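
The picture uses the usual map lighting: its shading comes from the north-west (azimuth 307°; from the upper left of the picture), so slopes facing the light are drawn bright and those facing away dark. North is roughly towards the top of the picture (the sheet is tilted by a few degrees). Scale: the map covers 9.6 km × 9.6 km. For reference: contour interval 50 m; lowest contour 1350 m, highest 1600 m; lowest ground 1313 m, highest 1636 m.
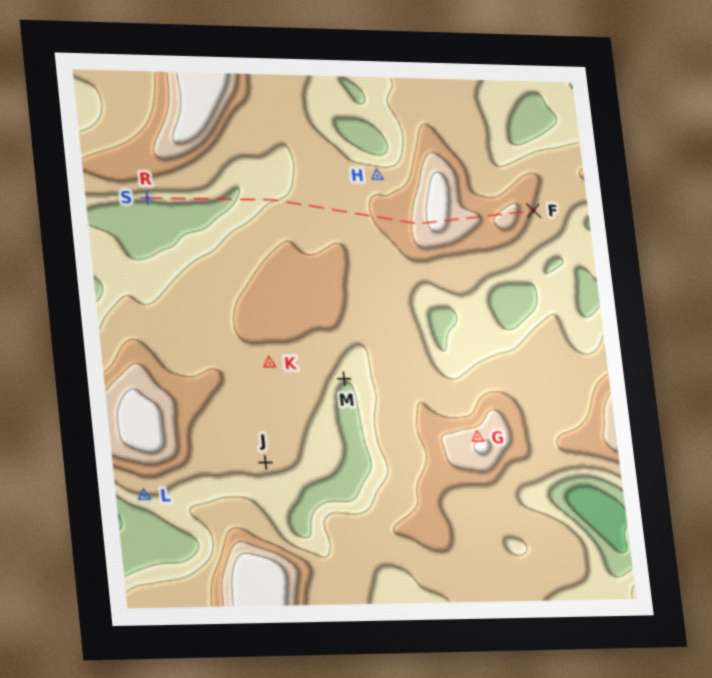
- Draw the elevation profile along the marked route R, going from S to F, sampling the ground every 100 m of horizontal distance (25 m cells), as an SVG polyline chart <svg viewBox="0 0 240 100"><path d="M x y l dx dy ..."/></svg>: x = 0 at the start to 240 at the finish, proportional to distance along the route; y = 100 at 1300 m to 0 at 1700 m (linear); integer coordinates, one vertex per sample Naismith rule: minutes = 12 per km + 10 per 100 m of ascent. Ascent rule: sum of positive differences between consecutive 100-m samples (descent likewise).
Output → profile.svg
<svg viewBox="0 0 240 100"><path d="M0 71l3 0 3-1 4 0 3-1 3 0 3 1 4 0 3 1 3 0 3 0 4 1 3 1 3 2 3 1 4 0 3 0 3-2 3-2 3-2 4-3 3-2 3-1 3-1 4 0 3-1 3-2 3-1 4-1 3-1 3 0 3 0 3 1 4 0 3 0 3 0 3 0 4 0 3-1 3 0 3-1 4-2 3-3 3-3 3-2 4-1 3 1 3-1 3-1 3-3 4-4 3-4 3-4 3-4 4-3 3 0 3 1 3 2 4 2 3 2 3 2 3 2 4 2 3 2 3 1 3 1 3 0 4-2 3-2 3-1 3 1 4 2 3 4 3 5 3 4 1 1"/></svg>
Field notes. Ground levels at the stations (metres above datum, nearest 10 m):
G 1590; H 1470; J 1470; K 1480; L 1450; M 1410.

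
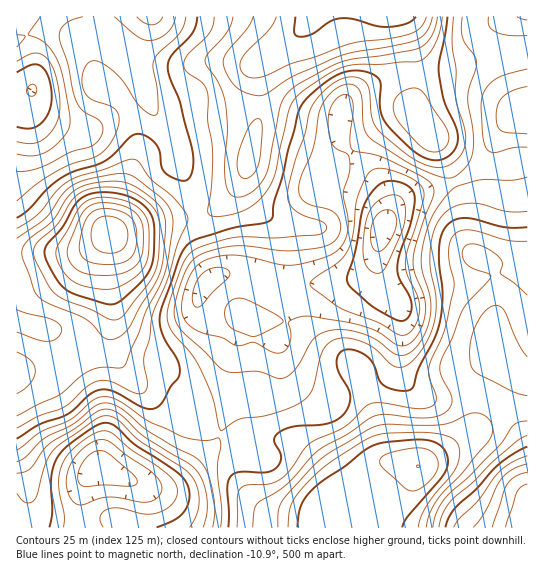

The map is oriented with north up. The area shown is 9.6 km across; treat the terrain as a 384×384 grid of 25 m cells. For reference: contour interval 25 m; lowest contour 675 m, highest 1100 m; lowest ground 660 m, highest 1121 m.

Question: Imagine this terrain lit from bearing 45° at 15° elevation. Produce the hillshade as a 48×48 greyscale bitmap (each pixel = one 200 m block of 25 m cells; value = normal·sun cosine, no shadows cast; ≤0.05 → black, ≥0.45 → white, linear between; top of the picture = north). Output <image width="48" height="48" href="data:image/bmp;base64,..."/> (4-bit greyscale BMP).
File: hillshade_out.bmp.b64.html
<image width="48" height="48" href="data:image/bmp;base64,Qk32BAAAAAAAAHYAAAAoAAAAMAAAADAAAAABAAQAAAAAAIAEAAATCwAAEwsAABAAAAAAAAAAAAAAABEREQAiIiIAMzMzAERERABVVVUAZmZmAHd3dwCIiIgAmZmZAKqqqgC7u7sAzMzMAN3d3QDu7u4A////AHiaqYd4mqqYdURGdlVXiIiIiIm7qIiZmHiauoiKu6mHZTNGd2VniIiIh4mqmIiZmXiby5mru5h2VDNGiHZniZiId3iZiIiamXisy6qrqYZlMiNomZh4iZiHdmeIh3iamGirupmZhlQyIjWKqph4iYh3ZmaIiIiYd3irqph2VDIRI0eaqYd3iIh2ZmeaqYiHZniZmYdkMhABNGiIh3d3iZiHiIm7upiHZniId3ZCEAAjVniHd3d4mZmZqqvMupiIdnd2ZmUxABJFZ4h3d4iJmpmau8zMuZiZh3ZlVmUxACRneIiIiJmZqZmavMzLqZmZh3ZlVnUwAUZ3iJiJmZmZmYiJvMy6mJmZd3dmd3UgA2eIiZmImZmYiHeJu7qYd4mIdnd3eHUxJYmIiZmJmZiIh2aJqqh1Vnh3Z4iIiHVDWJmImqmZmZiHdmaJqpdUVnd3d5mYiHZWiamJqqqZmZh3dmeKqpdVZ3d3iJmZh3dnmpmau7qZmph3Zniru5dmZ3d3iaqZh3d4mZmrzLqZmZh3d4q83Kdmd3d4maqYh3d3iarNy6mIiId3iazd3KdVZ3eJmZmHd2Zniazdyph3iId4ms3d3JZEVneJmndmVVRWirzcuYd3iIiJq8zMy4UzVneJmWZUQzRXiavMqHeImZmZq7u7uXQiRniJmWZUMzRXiZvLqIiJqpmZqqqqmFISV3iZqXZDM0VmeJvLqIiZmYiJmZmphjETVniJmWVDNEVWaJvLqHeIh2Z3iJmpdTIjVmeImFQzREVVeLzLl2ZmZVZmd4mqdTM0RWeIiFVEVVVWis3KhlVVVVVmZ4q6hUREVniZmWZmZVVnnN3JdVRERFVmZ5vLhkREV5qrqoiHZVZ5ve3JdlVVVWZneKzLhkRFeKu7qpmHZVeb3u7Kh2ZmZ3iJmszKdURGiru7qoiGVXnN7/7amHZmeJq7u8y5ZURWiqqqqoh2Z5zv//7bl3Zneau7qquoZURWiaqpmYiHib3u//3Kh2Vmiau6mZmYdURFeZmZmYmIms3d3dyph2VWiaupiImYZDIkaJmZiJmZmru7u7qYdlVXirupiJmHUxETZ4mZiKqZmqqZmqmYdlVnmrupmZh1MhAkaJqZmbqZmZmIiaqXZlVnmrqpmZdkMhI2iqupmqqYiId3iaqHZmZnmqqqqoZUMjRoq8uqqqmHd3Zmial2ZmZniqqqqoZEM0aKzcuqqpmGVVVWiZhmZmZniaqqqoZERWirzMuqmZh1REVniYdmdmZniZqZmXVEVnmrzLqZiIhkM1Z4mYZmZlVWeIiIiGQ0Z4mru6mYd3dTJGeJmHZWZVRVZ3d3dlM0Z4mqqpmHd3ZCJHiZmGVVVURWZ3dmZUM0Z3iaqpmHdmUyNXiZiHZmZlZnd3dmZUM0VmeJqqmHd3ZDRoiIiYh3d3d3iHdmZlRERVaJqqmYiIZVZ4iJmpmIiId4iHd3d2ZVVFaKu6mZmYdmeImaq6mHd3d3iHd3h3dmVWeby6mZqod3iJmau6h2Znd3d3d3iHdmZmesy6maqg=="/>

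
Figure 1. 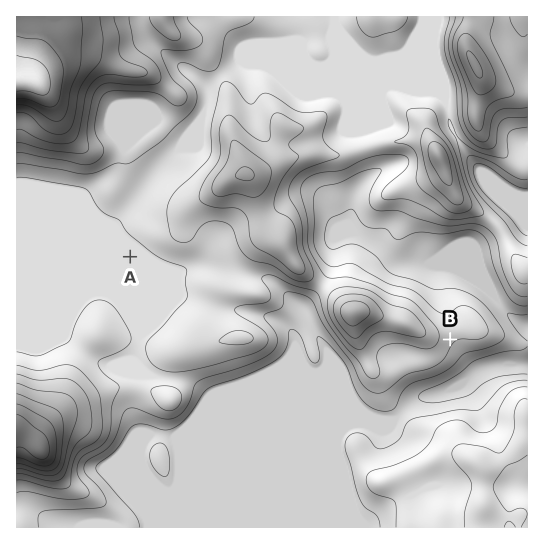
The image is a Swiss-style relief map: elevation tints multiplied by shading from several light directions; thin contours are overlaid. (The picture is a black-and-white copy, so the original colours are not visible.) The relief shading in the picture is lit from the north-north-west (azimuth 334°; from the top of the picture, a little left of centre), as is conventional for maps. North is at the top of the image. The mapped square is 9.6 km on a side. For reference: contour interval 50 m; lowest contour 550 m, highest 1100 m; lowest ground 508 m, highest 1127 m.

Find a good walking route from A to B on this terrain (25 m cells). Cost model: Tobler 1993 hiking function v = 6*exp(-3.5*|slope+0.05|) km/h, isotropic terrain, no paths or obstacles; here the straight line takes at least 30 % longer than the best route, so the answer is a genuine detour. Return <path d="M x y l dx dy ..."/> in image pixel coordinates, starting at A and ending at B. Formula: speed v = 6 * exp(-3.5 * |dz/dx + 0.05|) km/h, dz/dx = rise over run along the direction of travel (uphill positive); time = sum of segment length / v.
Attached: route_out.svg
<path d="M130 257l24 0 11 5 36 0 10 5 26 0 10 6 24 0 24 12 70 0 29 14 12 0 11 6 17 17 5 3 7 6 4 8"/>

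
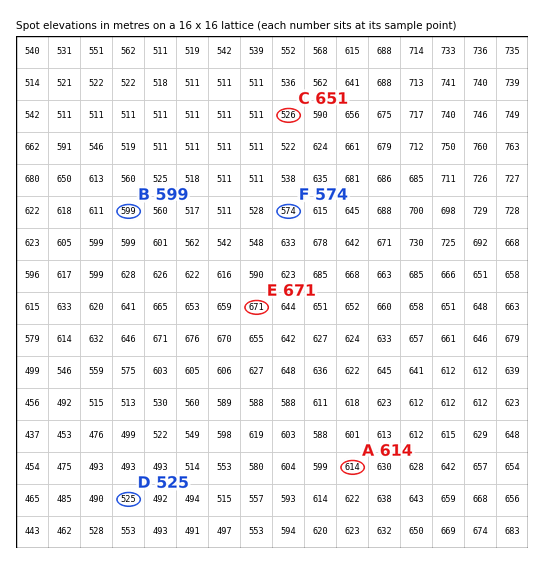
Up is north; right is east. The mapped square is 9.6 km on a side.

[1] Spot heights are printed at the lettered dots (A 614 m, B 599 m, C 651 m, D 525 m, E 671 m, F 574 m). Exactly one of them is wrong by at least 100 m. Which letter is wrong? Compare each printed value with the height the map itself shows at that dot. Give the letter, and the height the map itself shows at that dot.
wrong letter C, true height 526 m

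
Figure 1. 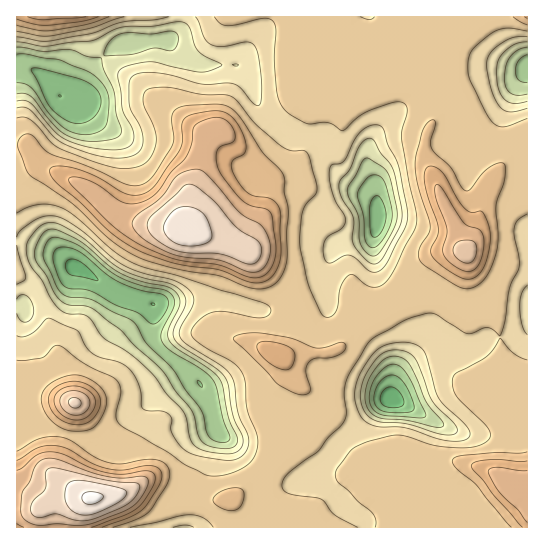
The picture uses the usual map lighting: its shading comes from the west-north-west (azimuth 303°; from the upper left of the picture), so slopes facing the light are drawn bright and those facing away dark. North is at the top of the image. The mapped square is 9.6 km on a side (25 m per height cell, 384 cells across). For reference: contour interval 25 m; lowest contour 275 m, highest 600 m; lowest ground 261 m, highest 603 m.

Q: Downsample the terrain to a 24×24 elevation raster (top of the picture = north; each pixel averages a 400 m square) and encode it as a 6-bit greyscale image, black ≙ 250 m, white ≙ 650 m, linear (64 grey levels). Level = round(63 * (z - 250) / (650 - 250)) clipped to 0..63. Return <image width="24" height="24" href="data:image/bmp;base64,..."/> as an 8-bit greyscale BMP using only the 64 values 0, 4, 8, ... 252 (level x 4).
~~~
<image width="24" height="24" href="data:image/bmp;base64,Qk12BgAAAAAAADYEAAAoAAAAGAAAABgAAAABAAgAAAAAAEACAAATCwAAEwsAAAABAAAAAAAAAAAAAAEBAQACAgIAAwMDAAQEBAAFBQUABgYGAAcHBwAICAgACQkJAAoKCgALCwsADAwMAA0NDQAODg4ADw8PABAQEAAREREAEhISABMTEwAUFBQAFRUVABYWFgAXFxcAGBgYABkZGQAaGhoAGxsbABwcHAAdHR0AHh4eAB8fHwAgICAAISEhACIiIgAjIyMAJCQkACUlJQAmJiYAJycnACgoKAApKSkAKioqACsrKwAsLCwALS0tAC4uLgAvLy8AMDAwADExMQAyMjIAMzMzADQ0NAA1NTUANjY2ADc3NwA4ODgAOTk5ADo6OgA7OzsAPDw8AD09PQA+Pj4APz8/AEBAQABBQUEAQkJCAENDQwBEREQARUVFAEZGRgBHR0cASEhIAElJSQBKSkoAS0tLAExMTABNTU0ATk5OAE9PTwBQUFAAUVFRAFJSUgBTU1MAVFRUAFVVVQBWVlYAV1dXAFhYWABZWVkAWlpaAFtbWwBcXFwAXV1dAF5eXgBfX18AYGBgAGFhYQBiYmIAY2NjAGRkZABlZWUAZmZmAGdnZwBoaGgAaWlpAGpqagBra2sAbGxsAG1tbQBubm4Ab29vAHBwcABxcXEAcnJyAHNzcwB0dHQAdXV1AHZ2dgB3d3cAeHh4AHl5eQB6enoAe3t7AHx8fAB9fX0Afn5+AH9/fwCAgIAAgYGBAIKCggCDg4MAhISEAIWFhQCGhoYAh4eHAIiIiACJiYkAioqKAIuLiwCMjIwAjY2NAI6OjgCPj48AkJCQAJGRkQCSkpIAk5OTAJSUlACVlZUAlpaWAJeXlwCYmJgAmZmZAJqamgCbm5sAnJycAJ2dnQCenp4An5+fAKCgoAChoaEAoqKiAKOjowCkpKQApaWlAKampgCnp6cAqKioAKmpqQCqqqoAq6urAKysrACtra0Arq6uAK+vrwCwsLAAsbGxALKysgCzs7MAtLS0ALW1tQC2trYAt7e3ALi4uAC5ubkAurq6ALu7uwC8vLwAvb29AL6+vgC/v78AwMDAAMHBwQDCwsIAw8PDAMTExADFxcUAxsbGAMfHxwDIyMgAycnJAMrKygDLy8sAzMzMAM3NzQDOzs4Az8/PANDQ0ADR0dEA0tLSANPT0wDU1NQA1dXVANbW1gDX19cA2NjYANnZ2QDa2toA29vbANzc3ADd3d0A3t7eAN/f3wDg4OAA4eHhAOLi4gDj4+MA5OTkAOXl5QDm5uYA5+fnAOjo6ADp6ekA6urqAOvr6wDs7OwA7e3tAO7u7gDv7+8A8PDwAPHx8QDy8vIA8/PzAPT09AD19fUA9vb2APf39wD4+PgA+fn5APr6+gD7+/sA/Pz8AP39/QD+/v4A////ALC4vMCoiHRsbHR4dHBwcHBwcHB4eHx8lLTA0NzUvIx0dHyAdHBsbGxwcHB0dHiQqKi8wLSkpJh4cHB0dHBsbHBwcHB0eIigpIyglIB4eHRoWFBYcHRwbGxwdHR0eHyAgHR8gHx0bGhcQCxMcHh0cGxoZGBQUGRwdHSIrKB0ZGBUNDBgeHh0eGxEICRAYHBwdHSEpJR0ZFQ8JDRkeHyAeGw4EChYbHBwcHBweHBoWEQsMFRwgJCAeHBULDxgbHBwcGhsbFxQRDBAZHR8jJCAfHxsWFhkbGxwbFRgXFRAMCRMcHR4dHRwcHRwcGxscHBwZExUQDgkGBQ4ZGxscHBwbHBwcHBwcHRwYFxAHBQcNERYcHSEjHhwaHBscHR0gIR0aFQsFCBQcISYoKi4tIhsYGRQYHiIoKR8cFA0NFiAnLjM0MjAuIhsYFQwRHCIqKiEbGRYZISgrMDQ0MS0qIhsaFgoLGSIoJSAcHR0iKCclKTAxLSckIBwaEQkNGiUlISAdHyImJB8dISotKSMhHxwZEw0RHSUhHyEeICAdGBYYHCMpJyQgHRwZFxEWHiAeHR4fHxkODA8UGyEoKiQdGxsaGxYZHR8dHBwdGA0GBw4YHCAjJB4ZGxwdHBsbHB4dHBoYDgYFBw8ZHBwaGhgYHB4fHh4cHB0dGxUPCQgKDREVFhUUFBQYHR4fHh0cHBwcGxQMEBIREg8PEBAUFxcZHB4eHRwcHBwcGxcSICIgHRcUExIXGxsbHB0dHBwcHB0dHhwdA=="/>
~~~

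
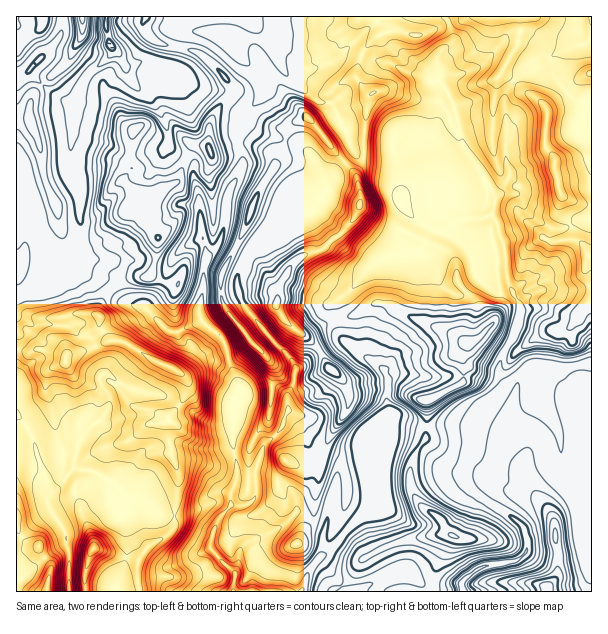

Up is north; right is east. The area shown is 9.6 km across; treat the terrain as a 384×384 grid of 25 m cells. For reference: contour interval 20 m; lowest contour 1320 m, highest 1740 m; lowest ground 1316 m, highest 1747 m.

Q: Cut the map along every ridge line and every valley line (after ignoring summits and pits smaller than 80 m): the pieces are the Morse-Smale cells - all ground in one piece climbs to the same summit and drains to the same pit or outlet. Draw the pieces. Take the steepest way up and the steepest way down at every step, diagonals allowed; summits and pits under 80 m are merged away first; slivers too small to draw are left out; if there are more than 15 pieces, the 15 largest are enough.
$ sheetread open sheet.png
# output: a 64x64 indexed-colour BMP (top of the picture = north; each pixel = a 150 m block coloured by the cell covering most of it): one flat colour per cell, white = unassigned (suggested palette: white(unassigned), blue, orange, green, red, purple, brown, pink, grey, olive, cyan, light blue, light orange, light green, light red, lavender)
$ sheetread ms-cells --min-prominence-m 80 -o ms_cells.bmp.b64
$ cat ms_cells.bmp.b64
<image width="64" height="64" href="data:image/bmp;base64,Qk12CAAAAAAAAHYAAAAoAAAAQAAAAEAAAAABAAQAAAAAAAAIAAATCwAAEwsAABAAAAAAAAAA////ALR3HwAOf/8ALKAsACgn1gC9Z5QAS1aMAMJ34wB/f38AIr28AM++FwDox64AeLv/AIrfmACWmP8A1bDFAO7u7oiIiIiIiIiIiBEREREREaqgAAAKrMxERERERERE7u7uiIiIiIiIiIiIERERERERqqqgAKrMzERERERERETu7u6IiIiIiIiIiIgRERERERqqqqqqqqzMxERERERERO7u7oiIiIiIiIiIgRERERERqqqqqqqqrMzMzMRERERE7u7uiIiIiIiIiIgREREREREaqqqqqqqqzMzMzMRERETu7u6IiIiIiIiIiBERERERERGqqqqqqqrMzMzMxERERO7u6IiIiIiIiIiIEREREREREaqqqqqqqszMzMzERERE7u7oiIiIiIiIiIIRERERERERGqqqqqqqzMzMzERERETu7oiIiIiIiIIiIiERERERERERqqqqqqzMzMzERERERO7uiIiIiIiCIiIiIhERERERERERqqqszMzMxERERERE7u6IiIiIgiIiIiIiEREREREREREaqszMzMxERERERETu4oiIiIIiIiIiIiIREREREREREaqqzMzMxERERERERO7iKIiIIiIiIiIiIhERERERERERqqrMzMxERERERERE7uIiiCIiIiIiIiIiERERERERERGqqszMzERERERERETu4iIiIiIiIiIiIiIREREREREREaqqzMzMRERERERERO4iIiIiIiIiIiIiIhERERERERERqqqszMxERERERERE7iIiIiIiIiIiIiIiERERERERERGqqqzMzMRERERERETuIiIiIiIiIiIiIiIREREREREREaqqqszMxEREREREROIiIiIiIiIiIiIiIhERERERERERqqqn/Mz0REREREREIiIiIiIiIiIiIiIiEREREREREREad3f///9EREREREQiIiIiIiIiIiIiIiIRERERERERERd3d////0RERERERCIiIiIiIiIiIiIiIiERERERERERF3d3////9EREREREIiIiIiIiIiIiIiIiIREREREREREXd3d3////REREREQiIiIiIiIiIiIiIiIhERERERERERd3d3d3//+0RERERCIiIiIiIiIiIiIiIhERERERERERF3d3d3f//7u0REREIiIiIiIiIiIiIiIiERERERERERF3d3d3d///u7u7u7siIi0iIiIiIiIiIiERERERERERd3d3d3d3//+7u7u7u93d3d3SIiIiIiIiIRERERERERd3d3d3d3f///u7u7u73d3d3d0iIiIiIiIhERERERERd3d3d3d3d3f/+7u7u7vd3d3d0iIiImZiIRERERERERF3d3d3d3d3d3//u7u7u93d3d3SIiImZmZhEREREREREXd3d3d3d3d3f/+7u7u73d3d3dIiImZmZhEREREREREXd3d3d3d3d3d3/7u7u7vd3d3d3SJmZmZmYRERERERERF3d3d3d3d3d3f/u7u7uwDd3d3dJmZmZmZhERERERERERd3d3d3dxF3d/u7u7u7AADd3d1VZmZmZmEREREREREREXd3d3dxERd3+7u7u7sAAA3VVVVVVmZmYRERERERERERF3d3d3ERF3+7u7u7swAAAAVVVVVWZmZhERERERERERERd3d3EREXf7u7u7uzAACQAFVVVVVmZmERERERERERERERF3ERERd/u7u7u7MAAJkFVVVVVWZmZhERERERERERERERERERERC7u7u7swAJmZVVVVVVZmZmYRERERERERERERERERERELu7szMzAJmZlVVVVVZmZmZhEREREREREREREREzERERM7szMzMAmZmVVVVVVmZmZmERERERERERERERMzMxERMzMzMzMwmZmZVVVVVmZmZmYRERERERERERERMzMxEREzMzMzMzCZmZlVVVVWZmZmZhEREREREREREREzMzMRETMzMzMzOZmZmVVVVWZmZmZmYRERERERERERERMzMzERMzMzMzM5mZmZVVVWZmZmZmZhERERERERERERERMzMzMzMzMzMzmZmZVVVVZmZmZmZmYRERERERERERERETMzMzMzMzMzOZmZlVVVVWZmZmZmZhEREREREREREREREzMzMzMzMzM5mZmVVVVVZmZmZmZmERERERERERERERETMzMzMzMzMzmZmZVVVVVmZmZmZmYREREREREREREREREzMzMzMzMzOZmZlVVVVWZlVVVmZhERERERERERERERETMzMzMzMzM5mZmVVVVVVVVVVVZmERERERERERERERERMzMzMzMzMzmZmZVVVVVVVVVVVmYREREREREREREREREzMzMzMzMzOZmZlVVVVVVVVVVWZmERERERERERERERETMzMzMzMzM5mZmZVVVVVVVVVVVmZhERERERERERERETMzMzMzMzMzmZmZlVVVVVVVVVVVZmERERERERERERERMzMzMzMzMzOZmZmVVVVQAFVVVVVmYRERERERERERERMzMzMzMzMzM5mZmZlVVQAAAFVVVmZhEREREREREREREzMzMzMzMzMzmZmZmZVVAAAAVVVmZhERERERERERERETMzMzMzMzMzOZmZmZmVUAAABVVmZhERERERERERERERMzMzMzMzMzM5mZmZmZkAAAAGZmZhERERERERERERERETMzMzMzMzMzCZmZmZkAAAERZmZhERERERERERERERERMzMzMzMzMzMAmZmZmQAAEREREREREREREREREREREREzMzMzMzMzMwAJmZmZAAARERERERERERERERERERERETMzMzMzMzMz"/>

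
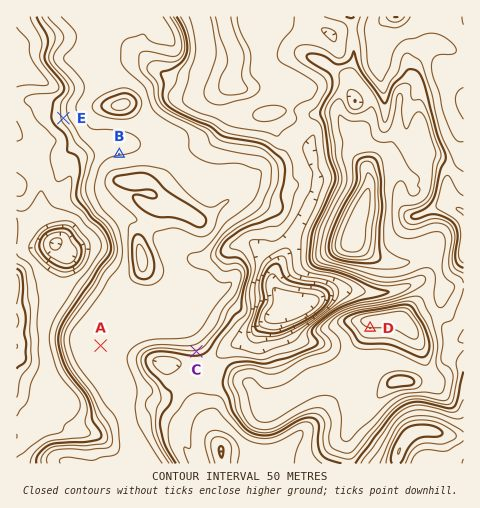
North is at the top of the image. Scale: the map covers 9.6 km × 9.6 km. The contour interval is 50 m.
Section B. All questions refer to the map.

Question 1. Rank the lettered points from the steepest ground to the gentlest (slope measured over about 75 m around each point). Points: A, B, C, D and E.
C E D B A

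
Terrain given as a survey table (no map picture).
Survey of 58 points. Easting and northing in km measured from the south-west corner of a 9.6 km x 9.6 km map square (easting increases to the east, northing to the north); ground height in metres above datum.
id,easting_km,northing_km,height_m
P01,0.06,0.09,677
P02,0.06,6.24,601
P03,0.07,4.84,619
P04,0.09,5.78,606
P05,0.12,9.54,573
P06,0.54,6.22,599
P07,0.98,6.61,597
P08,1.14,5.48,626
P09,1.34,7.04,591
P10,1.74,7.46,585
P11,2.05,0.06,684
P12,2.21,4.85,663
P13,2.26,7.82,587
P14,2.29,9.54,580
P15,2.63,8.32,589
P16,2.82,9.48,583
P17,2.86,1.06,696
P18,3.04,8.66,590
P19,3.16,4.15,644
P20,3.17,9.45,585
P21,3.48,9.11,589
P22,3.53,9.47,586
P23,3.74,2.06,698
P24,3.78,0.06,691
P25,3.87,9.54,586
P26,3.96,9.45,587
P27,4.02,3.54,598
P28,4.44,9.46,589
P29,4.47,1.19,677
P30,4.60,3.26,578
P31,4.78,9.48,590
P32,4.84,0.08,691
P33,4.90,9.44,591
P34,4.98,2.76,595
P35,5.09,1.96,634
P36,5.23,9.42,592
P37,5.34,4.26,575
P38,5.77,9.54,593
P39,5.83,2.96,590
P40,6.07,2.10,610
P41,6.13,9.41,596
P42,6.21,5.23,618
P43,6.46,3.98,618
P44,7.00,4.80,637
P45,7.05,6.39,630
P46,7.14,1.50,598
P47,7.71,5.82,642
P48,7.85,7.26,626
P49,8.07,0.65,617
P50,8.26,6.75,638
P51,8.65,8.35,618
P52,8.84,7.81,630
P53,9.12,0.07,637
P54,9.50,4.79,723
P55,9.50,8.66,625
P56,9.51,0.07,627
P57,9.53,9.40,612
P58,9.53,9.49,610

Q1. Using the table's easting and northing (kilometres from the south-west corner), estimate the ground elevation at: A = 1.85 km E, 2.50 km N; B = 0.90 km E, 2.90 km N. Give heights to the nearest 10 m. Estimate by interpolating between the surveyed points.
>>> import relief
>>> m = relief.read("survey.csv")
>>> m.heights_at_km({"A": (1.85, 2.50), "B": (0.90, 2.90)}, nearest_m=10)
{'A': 690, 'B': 650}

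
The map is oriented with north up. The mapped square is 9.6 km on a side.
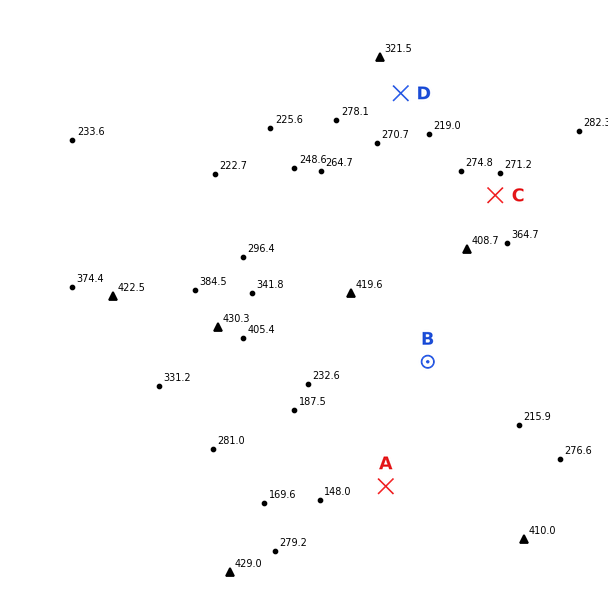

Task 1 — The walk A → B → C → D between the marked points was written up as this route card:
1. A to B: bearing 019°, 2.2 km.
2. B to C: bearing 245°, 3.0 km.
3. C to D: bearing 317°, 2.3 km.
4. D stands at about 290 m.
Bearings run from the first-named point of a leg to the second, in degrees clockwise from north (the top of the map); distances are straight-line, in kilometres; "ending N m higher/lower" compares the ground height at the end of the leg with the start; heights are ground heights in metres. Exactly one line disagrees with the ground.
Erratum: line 2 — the bearing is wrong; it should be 022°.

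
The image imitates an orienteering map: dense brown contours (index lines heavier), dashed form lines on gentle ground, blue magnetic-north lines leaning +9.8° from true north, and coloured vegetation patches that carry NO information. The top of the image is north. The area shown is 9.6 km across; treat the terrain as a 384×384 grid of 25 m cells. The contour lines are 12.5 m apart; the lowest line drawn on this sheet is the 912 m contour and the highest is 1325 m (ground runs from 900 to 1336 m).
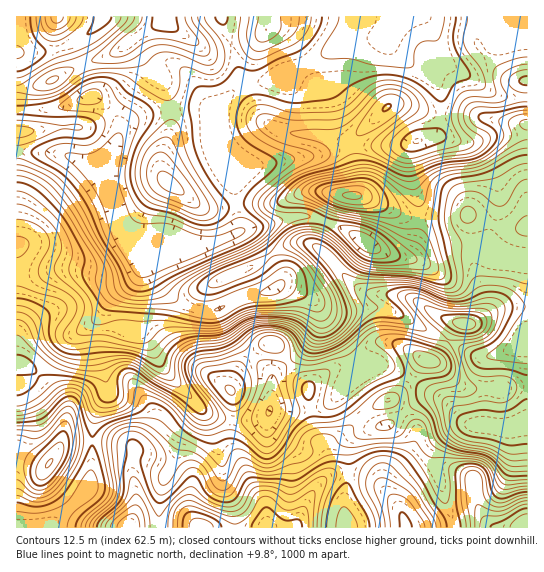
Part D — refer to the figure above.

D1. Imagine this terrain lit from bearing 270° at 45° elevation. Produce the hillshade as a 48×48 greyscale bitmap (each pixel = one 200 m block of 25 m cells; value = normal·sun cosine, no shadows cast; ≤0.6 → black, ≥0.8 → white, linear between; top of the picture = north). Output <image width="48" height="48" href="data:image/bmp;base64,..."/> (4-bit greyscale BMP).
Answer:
<image width="48" height="48" href="data:image/bmp;base64,Qk32BAAAAAAAAHYAAAAoAAAAMAAAADAAAAABAAQAAAAAAIAEAAATCwAAEwsAABAAAAAAAAAAAAAAABEREQAiIiIAMzMzAERERABVVVUAZmZmAHd3dwCIiIgAmZmZAKqqqgC7u7sAzMzMAN3d3QDu7u4A////AIiJrf/shDnet0WKqHdiBHm97IUyW+2qqoh3it7upUnchUacuGdzFHm923QjfNqJu6llZ6z/1kjLc0e9yFeWI3rNyWMkrcdIu8piJYv/1je7c0jNt1epU2vMl1MmvrQVmdxxA3v/xjarg0nMh3irhWrLhlNHzrMCaN2TAFv/tkaahEm5Z5mrqHm6hkRovIEAV7y2AEvtp1VodWmnSLuaqYmqhUV4h1ICaJq6MDrtp1RXZnmFSM26mHiZh3ZkM0RFeHi7YDrclkRmVol0WM7bl3d4iZdAA2d3iHi8cSjLllZUN6p1WL3KmId3iqggBHiIiJrNkQWaqYdBOMyFWKzJiaqHeJcwJXiIh6rNowOL3JURW+1zR6zJaKu6h1UzV3eHZpq8pRN862Imv+tzNq3IVoq7p1RFeHeHZYmqlkWcxhJs/8lkNqy4ZnmqqXZmZmeHZYiHZmiskgXP/ah1Rquod3iJqqmGMkaHd3dUVompYknv65mGZ4h4mYiIq8uFECZ4eGUyR4iHVYveyZqqmXMlm7qZrLljEUZneFQiV4h2eKu7qIvdylABe+3KqoVWd2Q0Z1MjRniHiZqYd4zutzABa+/rh2ebymISVlRFVFeIiIh2Z5zslUMkjO/aiKzcuWMSRWZmVEVnd3d3iIq6h3dnrf7Km92nZ3dURXd3ZDNFZ4mqqXZ4iJqZvv7KrMkxSKl2VXd2VERDR6vMy4ZWZ5q73/ypmXMTjMqHZndmVVUyNpu83Ll2VXrN7sdmZlRZzbmId3ZmZVQhNomrvMupdWnO62EkZ4is7KiIiHdmVUIBV4iZqrzMuYrOxgAmq6rN25iIiHdlRCAUaIiImZq83d3bYABazLq925iIiHdlMhEmiIiJmIeb3/63MSWcy5m9ypiJmXdkMhJHmIiaqGV5zdyod4mrqYit2oeJmXdUMiNYqpmrp1V6zKmau6mId2it24d4mXZUMjRpvLqpdUWL3cqr3Kh1RWi92od4mWZDM0V63cqXQ0aKzd3d26hjNGm9yod5mWVDNFab7sp1NFeJq93cuZhkJGrMuYiJmWVERWec7slkNWiImry7qql0NHrLqJqqmWVWZ3eb7rhkRniImaqqqql1RHmqmJvLqWZmeId63bhkVniZmqmZqph1RXiZmbzdunZmeHVovLl1V4maqqmYmZh1RGiJq7zdund3iGVXq7qGZ4mrupiIiJqXRFeJrMu8uod4iHZomqqGZ4m7qHeIiKu5dEVovdqqqod3d4iZmamGZ4mql3eIiavLlkRXrLmJmZh1NHmqqZl2Z4iZh3iIiJrMp0NXq5iaqauWMkiqqph2eIeIh4iZiImql1VomZrMuru5ZFaJmYh3iHZ4d4iYiIiIh3eImau7uqq6mIiHd3d4mWV5hniIiIiIiImYmqqZmZqqmqupZWeJl0WKlmZ3eIiIiJmIm6mIiJqoeJvLlmiZdTWbp2ZVZ4iIiJmJq6iIiKzJVXm8upiGQ0esuGZVVniIiIiJu6iIiL3qU0eczLl0M1i8uXZVVniIiIiJu6iIiA=="/>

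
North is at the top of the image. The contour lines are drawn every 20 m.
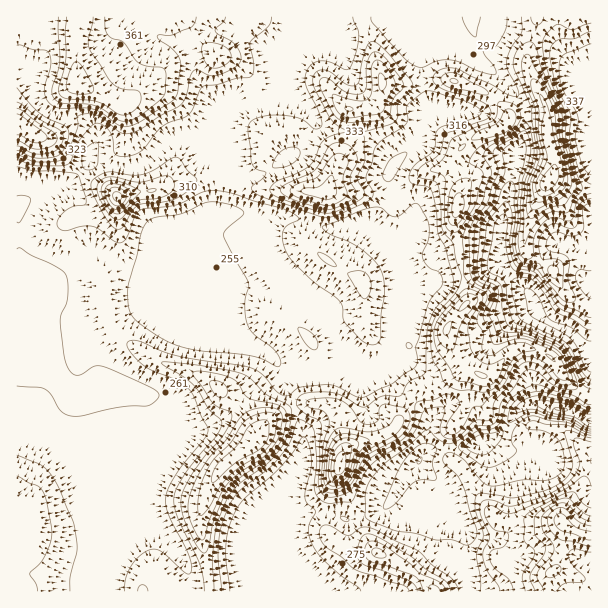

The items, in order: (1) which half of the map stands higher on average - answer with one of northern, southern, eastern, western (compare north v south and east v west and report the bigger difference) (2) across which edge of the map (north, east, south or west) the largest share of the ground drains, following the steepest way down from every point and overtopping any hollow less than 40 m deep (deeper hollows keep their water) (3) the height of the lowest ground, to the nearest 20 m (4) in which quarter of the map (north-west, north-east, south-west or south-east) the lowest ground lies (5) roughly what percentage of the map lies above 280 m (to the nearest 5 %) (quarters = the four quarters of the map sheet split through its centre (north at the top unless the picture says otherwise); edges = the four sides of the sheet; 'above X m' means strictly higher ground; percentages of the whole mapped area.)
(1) Taken as a whole, the northern half is higher than the southern.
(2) The largest share of the runoff leaves by the western edge.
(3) The lowest ground is at about 160 m.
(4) The lowest point lies in the south-east quarter of the map.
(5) About 55 % of the map lies above 280 m.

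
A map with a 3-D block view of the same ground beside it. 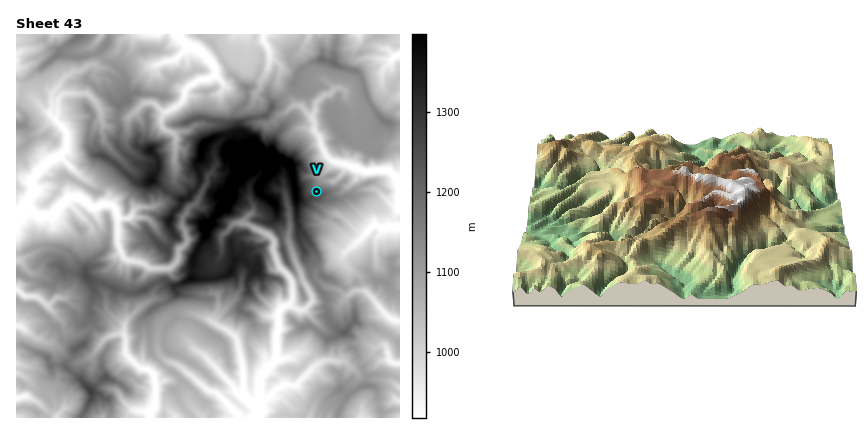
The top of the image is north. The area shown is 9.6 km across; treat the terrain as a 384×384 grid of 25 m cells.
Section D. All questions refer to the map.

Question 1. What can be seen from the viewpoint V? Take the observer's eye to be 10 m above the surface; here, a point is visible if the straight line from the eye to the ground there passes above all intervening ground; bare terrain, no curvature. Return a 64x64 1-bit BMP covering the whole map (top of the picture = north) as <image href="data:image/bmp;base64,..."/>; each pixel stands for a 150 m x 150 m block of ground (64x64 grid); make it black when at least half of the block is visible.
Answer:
<image width="64" height="64" href="data:image/bmp;base64,Qk0+AgAAAAAAAD4AAAAoAAAAQAAAAEAAAAABAAEAAAAAAAACAAATCwAAEwsAAAIAAAAAAAAA////AAAAAAAAAAAAAAAAAAAAAAAAAAAAAAAAAAAAAAAAAAAAAAAAAAAAAAAAAAAAAAAAAAAAAAAAAAAAAAAAAAAAAAAAAAAAAAAAAAAAAAAAAAAAAAAAAAAAAAAAAAAAAAAAAAAAAAAAAAAAAAAAAAAAAAAAAAAAAAAAAAAAAAAAAAAAAAAAAAAAAAAAAAAAAAAAAAAAAAAAAAAAAAAAAAAAAAAAAAAAAAAAAAAAAAAAAAAAAAAAAAAAAAAAAAAAAAAAAAAAAAAAAAAAAAAAAAAAAAAAAAAAAAAAAAAAAAAAAAAAAAAAAAAAAAAAAAAAAAAAAAAAAAAAAAAAAAAAAAAAAAAAAAAAAAAAAAAAAAAAAAAAAAAAAAAAAAAAAAAAAAAAAAAAAAAAAAAAAAEAAAAAAAAAAeAAAAAAAAAB4AAAAAAAAANyYAAAAAAAAzoAAAAAAAAD8AMAAAAAAAEA/wAAAAAAAA//AAAAAAAAD/kAAAAAAAAf+AAAAAAAAB/+AAAAAAAAH/4AAAAAAAA//gAAAAAAAb/8AAAAAAAAf/gAAAAAAAD+8AAAAAAAAcDgAAAAAAAD4OAAAAAAAAfgwAAAAAAAA+HAAAAAAAABz8AAAAAAAAH/gAAAAAAAAP4AAAAAAAAAMAAAAAAAAAAAAAAAAAAAAAAAAAAAAAAAAAAAAAAAAAAAAA=="/>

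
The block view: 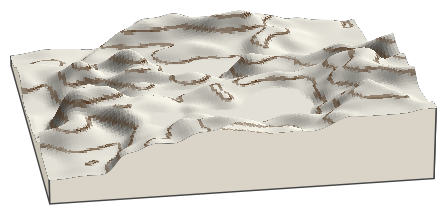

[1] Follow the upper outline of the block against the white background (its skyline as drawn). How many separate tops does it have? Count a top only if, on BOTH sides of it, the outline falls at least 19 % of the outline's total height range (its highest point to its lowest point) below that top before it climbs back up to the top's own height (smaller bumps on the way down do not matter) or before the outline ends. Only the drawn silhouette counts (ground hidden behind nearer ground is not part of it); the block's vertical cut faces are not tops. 1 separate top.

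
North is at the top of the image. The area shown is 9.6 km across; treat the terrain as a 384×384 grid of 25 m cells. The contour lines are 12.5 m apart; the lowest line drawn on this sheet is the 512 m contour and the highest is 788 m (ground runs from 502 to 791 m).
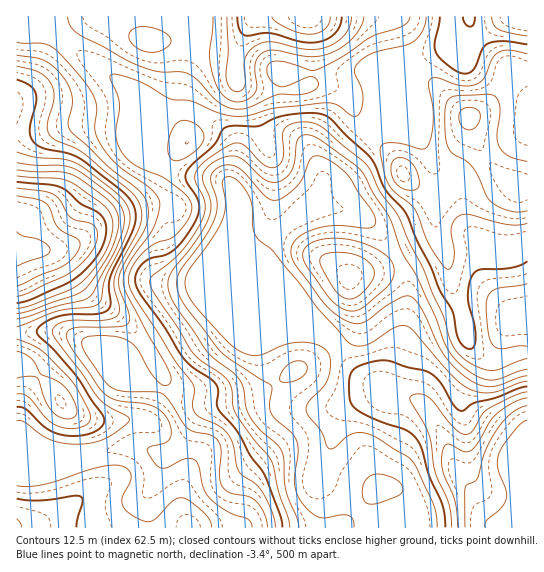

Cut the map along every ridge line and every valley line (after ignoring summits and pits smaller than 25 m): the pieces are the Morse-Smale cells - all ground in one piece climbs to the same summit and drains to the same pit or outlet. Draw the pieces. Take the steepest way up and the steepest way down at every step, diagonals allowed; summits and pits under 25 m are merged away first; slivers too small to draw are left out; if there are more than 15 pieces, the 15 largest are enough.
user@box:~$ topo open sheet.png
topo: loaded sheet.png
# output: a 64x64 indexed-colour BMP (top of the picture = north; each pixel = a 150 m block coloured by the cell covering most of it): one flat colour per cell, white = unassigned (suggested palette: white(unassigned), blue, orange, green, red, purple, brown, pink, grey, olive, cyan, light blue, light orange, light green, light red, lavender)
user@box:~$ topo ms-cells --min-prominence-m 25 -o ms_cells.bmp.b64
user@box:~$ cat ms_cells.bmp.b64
<image width="64" height="64" href="data:image/bmp;base64,Qk12CAAAAAAAAHYAAAAoAAAAQAAAAEAAAAABAAQAAAAAAAAIAAATCwAAEwsAABAAAAAAAAAA////ALR3HwAOf/8ALKAsACgn1gC9Z5QAS1aMAMJ34wB/f38AIr28AM++FwDox64AeLv/AIrfmACWmP8A1bDFADMzMzMzMzMzMzMzMzMzMzMzMzMxERERERERERERERERMzMzMzMzMzMzMzMzMzMzMzMzMzEREREREREREREREREzMzMzMzMzMzMzMzMzMzMzMzMzMRERERERERERERERETMzMzMzMzMzMzMzMzMzMzMzMzMRERERERERERERERERMzMzMzMzMzMzMzMzMzMzMzMzMxEREREREREREREREREzMzMzMzMzMzMzMzMzMzMzMzMzERERERERERERERERETMzMzMzMzMzMzMzMzMzMzMzMzMRERERERERERERERERMzMzMzMzMzMzMzMzMzMzMzMzMxEREREREREREREREREzMzMzMzMzMzMzMzMzMzMzMzMzEREREREREREREREREREREREREzMzMRMzMzMzMzMzMzMxERERERERERERERERERERERERERERERMzMzMzMzMzMzEREREREREREREREREREREREREREREREzMzMzMzMzMzMxERERERERERERERERERERERERERERERMzMzMzMzMzMzERERERERERERERERERERERERERERERETMzMzMzMzMzMRERERERERERERERERERERERERERERERMzMzMzMzMzMzERERERERERERERERERERERERERERERERETMzMxERERERERERERERERERERERERERERERERERERERERERERERERERERERERERERERERERERERERERERERERERERERERERERERERERERERERERERERERERERERERERERERERERERERERERERERERERERERERERERERERERERERERERERERERERERERERERERERERERERERERERERERERERERERERERERERERERERERERERERERERERERERERERERERERERERERERERERERERERERERERERERERERERERERERERERERERERERERERERERERERERERERERERERERERERERERERERERERFBEREREREREREREREREREREREREREREREREREREREREUQRERERERERERERERERERERERERERERERERERERERERFEEREREREREREREREREREREREREREREREREREREREREUREERERERERERERERERERERERERERERERERERERERERREREQREUERERERERERERERERERERERERERERERERERFEREREREEREREREREREREREREREREREREREREREREREUREREREERERERERERERERERERERERERERERERERERERREREREQRERERERERERERERERERERERERERERERERERFEREREQREREREREREREREREREREREREhERERERERERFERERERBERERERERERERERERERERERESEREREREREREUREREREERERERERERERERERERERERESIREREREREREUREREREERERERERERERERERERERERERIiERERERERERRERERERBERFBERERERERERERERERERIiIRERERERERREREREREREREEREREREREREREREREREiIiERERERERREREREREREREQRERERERERERERERERESIiIhERERERRERERERERERERBERERERERERERERERERIiIiIhEREUREREREREREREREEREREREREREREREREREiIiIiJEREREREREREREREREQREREREREREREREREREiIiIiIiRERERERERFRERERERBERERERERERERERERESIiIiIiJERERERERVVEREREREERERERERERERERERERIiIiIiIiRERERERVVVREREREQREREREREREREREREREiIiIiIiIkRERERVVVVERERERBERERERERERERERERESIiIiIiIiJERERFVVVVREREREERERERERERERERERERIiIiIiIiIiRERFVVVVVEREREQRERERERERERIREREREiIiIiIiIiJERFVVVVVVRERERBEREREREREREhERERESIiIiIiIiIiRFVVVVVVVEREREEREREREREREiERERESIiIiIiIiIiIlVVVVVVVUREREQRERERERERESIRERESIiIiIiIiIiImZVVVVVVVVERERBERERERERESIhEREiIiIiIiIiIiIiZmVVVVVVVUREREERERERERERIiIiIiIiIiIiIiIiIiZmZVVVVVVVVEREQREREREREREiIiIiIiIiIiIiIiIiJmZmVVVVVVVVRERBEREREREREiIiIiIiIiIiIiIiIiJmZmZVVVVVVVVUREEREREREREiIiIiIiIiIiIiIiImZmZmZlVVVVVVVVVEQREREREREiIiIiIiIiIiIiIiImZmZmZmZVVVVVVVVURBEREREREiIiIiIiIiIiIiIiIiZmZmZmZmVVVVVVVVVVERERERIiIiIiIiIiIiIiIiIiJmZmZmZmZlVVVVVVVVURERERIiIiIiIiIiIiIiIiIiImZmZmZmZmZlVVVVVVVRERERIiIiIiIiIiIiIiIiIiIiZmZmZmZmZmZlVVVVVVERESIiIiIiIiIiIiIiIiIiIiJmZmZmZmZmZmV3dVVVURERIiIiIiIiIiIiIiIiIiIiImZmZmZmZmZmZnd3VVVREREiIiIiIiIiIiIiIiIiIiIiZmZmZmZmZmZnd3d3VV"/>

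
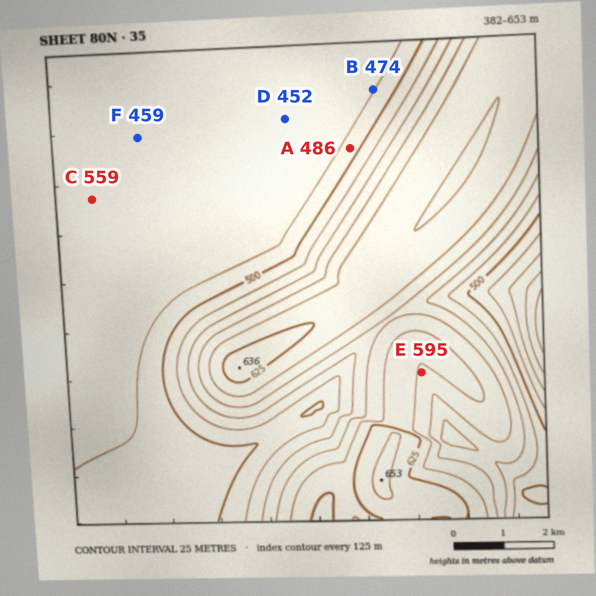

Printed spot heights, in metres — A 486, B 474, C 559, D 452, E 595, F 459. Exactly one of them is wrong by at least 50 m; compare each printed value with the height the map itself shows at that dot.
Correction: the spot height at C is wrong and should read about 459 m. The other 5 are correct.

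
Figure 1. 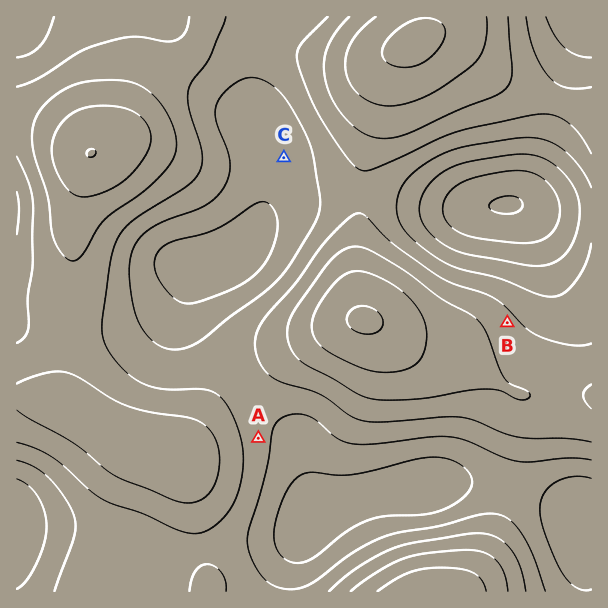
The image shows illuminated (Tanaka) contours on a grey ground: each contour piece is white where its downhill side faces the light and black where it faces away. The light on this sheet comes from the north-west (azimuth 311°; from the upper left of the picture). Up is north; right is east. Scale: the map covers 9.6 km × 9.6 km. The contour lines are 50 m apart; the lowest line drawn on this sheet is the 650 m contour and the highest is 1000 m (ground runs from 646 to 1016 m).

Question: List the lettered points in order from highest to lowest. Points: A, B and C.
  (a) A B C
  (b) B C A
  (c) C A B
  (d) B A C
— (d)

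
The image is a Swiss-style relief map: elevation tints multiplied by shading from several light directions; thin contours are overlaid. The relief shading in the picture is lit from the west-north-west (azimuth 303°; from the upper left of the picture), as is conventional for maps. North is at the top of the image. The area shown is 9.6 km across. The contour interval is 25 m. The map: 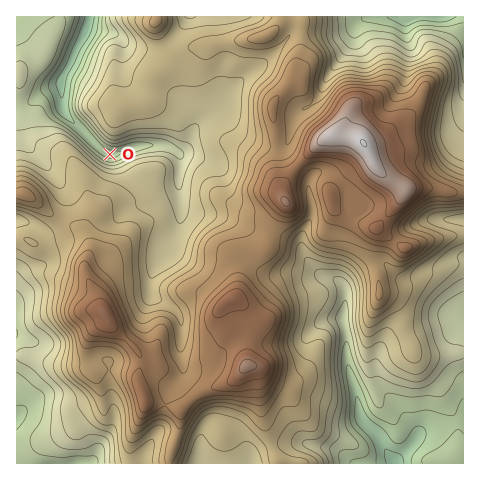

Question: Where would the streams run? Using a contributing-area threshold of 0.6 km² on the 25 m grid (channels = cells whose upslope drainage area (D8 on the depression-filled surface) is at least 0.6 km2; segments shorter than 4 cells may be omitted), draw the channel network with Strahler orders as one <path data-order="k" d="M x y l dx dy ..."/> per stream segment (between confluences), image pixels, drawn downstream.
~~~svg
<path data-order="3" d="M393 463l4 0"/><path data-order="1" d="M150 445l-6 10-1 8"/><path data-order="2" d="M309 445l4 1 14 0 1 1 4 0 12 12 10 4 39 0"/><path data-order="1" d="M306 441l3 4"/><path data-order="1" d="M202 435l-1 3 0 25-1 0"/><path data-order="1" d="M239 432l7 17 0 14 3 0"/><path data-order="1" d="M17 414l0 4"/><path data-order="1" d="M463 404l0 9"/><path data-order="1" d="M36 400l-19 18"/><path data-order="1" d="M180 377l2-3 0-18-1-1 0-35-3-7-7-7-18-9-2-3-1-3"/><path data-order="1" d="M109 365l0 23 1 1 0 6 1 1 0 4 2 7 0 19-11 14 0 2-7 16-6 5-16 0"/><path data-order="1" d="M378 355l-1 1 0 27 23 24 3 5 14 15 0 11-1 2-19 20 0 3"/><path data-order="1" d="M38 341l-9 0-7-4-5-1 0-2"/><path data-order="1" d="M304 339l16-17 3-1 19 0"/><path data-order="3" d="M344 326l2 3 1 33 1 1 1 9 7 20 0 5 1 1 1 12 2 1 1 7 18 20 4 8 9 12 1 5"/><path data-order="2" d="M342 321l2 5"/><path data-order="1" d="M452 312l3 1 8 0"/><path data-order="2" d="M463 308l0 5"/><path data-order="2" d="M17 304l0 30"/><path data-order="1" d="M148 302l2-3 0-8"/><path data-order="1" d="M463 300l0 8"/><path data-order="1" d="M26 294l-9 10"/><path data-order="2" d="M150 291l0-10 1-1 1-7 5-9 2-2 6-13 7-10"/><path data-order="2" d="M342 285l2 3 0 5 2 1 0 11-2 1 0 6-1 1 1 13"/><path data-order="1" d="M414 278l5-2 12 0 32 32"/><path data-order="2" d="M323 276l10 2 9 7"/><path data-order="1" d="M316 273l7 3"/><path data-order="1" d="M36 267l-4 2-15 15 0 20"/><path data-order="1" d="M182 255l-10-11 0-5"/><path data-order="2" d="M172 239l7-12 0-4 1-1 0-25"/><path data-order="1" d="M29 223l-7-1-1-1-4 0 0-1"/><path data-order="1" d="M432 220l31 0"/><path data-order="1" d="M227 218l-4 0-1-1-34 0-7-7 0-11-1-2"/><path data-order="1" d="M130 208l17-4 11-10 11-1 10-11"/><path data-order="1" d="M350 208l0 10-4 6 0 35-4 11 0 15"/><path data-order="2" d="M180 197l-1-15"/><path data-order="2" d="M179 182l0-8 1-1 0-18-4-3"/><path data-order="1" d="M55 179l-8-12-19-19-3-5 0-34 18-19 3-1 14 0 0-11 1-1"/><path data-order="1" d="M318 173l-2 0-7 7 0 3-1 2 0 7 3 5 0 5 1 1 0 14-6 10-4 8 0 17 4 6 17 18"/><path data-order="1" d="M220 171l-9-9-2 0-3-2-11-3-13 0-4-5"/><path data-order="3" d="M176 152l-9-6-6 0-1-1-16 0-1 1-6 0-22 8-6 0-5-2-3-2-35-35-4-9-1-29"/><path data-order="1" d="M463 140l0-31"/><path data-order="1" d="M291 133l1-9 3-7 10-9 4-2 10-9 4-10 0-3 5-8 13-17 10-12 0-4 2-1 0-9 2-5 9-9"/><path data-order="2" d="M193 131l-4 10-10 11-1 0"/><path data-order="1" d="M462 125l0-15 1-1"/><path data-order="1" d="M197 123l-4 8"/><path data-order="2" d="M208 117l-15 14"/><path data-order="1" d="M224 113l-10 0-6 4"/><path data-order="2" d="M463 109l0-90-2-2-19 0"/><path data-order="1" d="M397 95l5-6 3-8 0-19 2-5 0-35 6-5"/><path data-order="3" d="M61 77l6-7 4-8 3-8 8-15 1-7 4-7"/><path data-order="1" d="M258 68l-13 9-22 22-2 5-13 13"/><path data-order="1" d="M123 46l0-5-6-6"/><path data-order="1" d="M122 38l-5-3"/><path data-order="2" d="M117 35l-5-2-25 0 0-8"/><path data-order="1" d="M354 26l7-6 3-1"/><path data-order="3" d="M87 25l2-4 1-4"/><path data-order="2" d="M364 19l4-2 45 0"/><path data-order="1" d="M220 17l-31 0"/><path data-order="2" d="M413 17l29 0"/>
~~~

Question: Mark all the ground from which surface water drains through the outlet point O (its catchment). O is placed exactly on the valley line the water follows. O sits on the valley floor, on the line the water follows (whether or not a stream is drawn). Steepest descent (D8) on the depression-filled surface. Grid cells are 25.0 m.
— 24.124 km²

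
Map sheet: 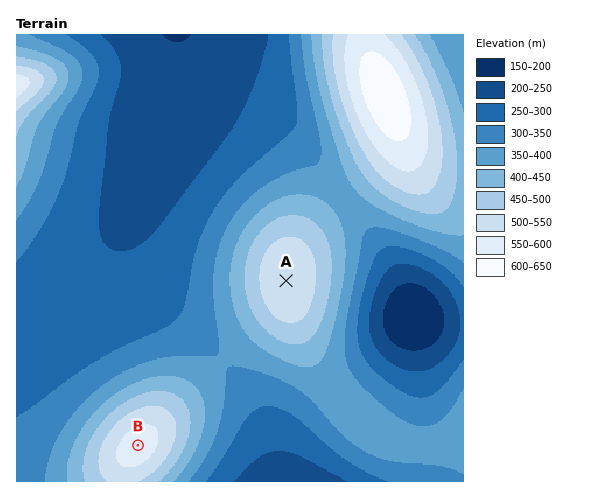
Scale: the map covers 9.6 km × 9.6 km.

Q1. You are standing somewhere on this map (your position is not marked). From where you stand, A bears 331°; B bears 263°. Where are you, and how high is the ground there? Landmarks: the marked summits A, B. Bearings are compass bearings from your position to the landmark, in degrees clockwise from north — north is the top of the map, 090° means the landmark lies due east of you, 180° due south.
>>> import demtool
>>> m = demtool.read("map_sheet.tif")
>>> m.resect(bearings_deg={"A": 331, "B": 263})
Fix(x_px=362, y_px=418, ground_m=380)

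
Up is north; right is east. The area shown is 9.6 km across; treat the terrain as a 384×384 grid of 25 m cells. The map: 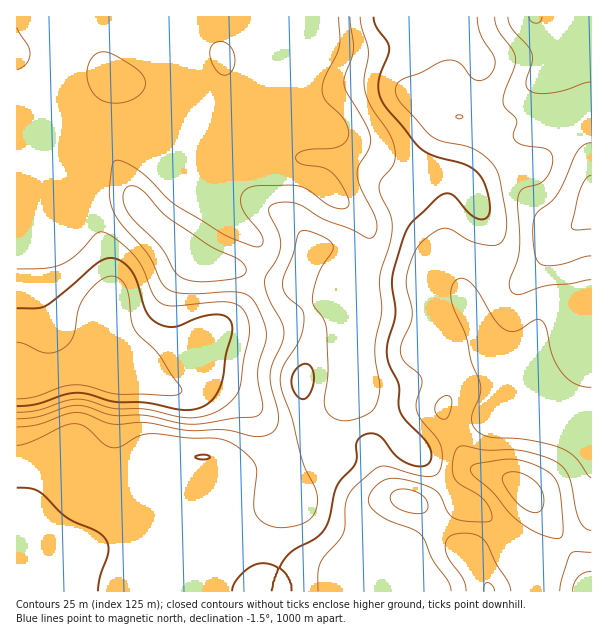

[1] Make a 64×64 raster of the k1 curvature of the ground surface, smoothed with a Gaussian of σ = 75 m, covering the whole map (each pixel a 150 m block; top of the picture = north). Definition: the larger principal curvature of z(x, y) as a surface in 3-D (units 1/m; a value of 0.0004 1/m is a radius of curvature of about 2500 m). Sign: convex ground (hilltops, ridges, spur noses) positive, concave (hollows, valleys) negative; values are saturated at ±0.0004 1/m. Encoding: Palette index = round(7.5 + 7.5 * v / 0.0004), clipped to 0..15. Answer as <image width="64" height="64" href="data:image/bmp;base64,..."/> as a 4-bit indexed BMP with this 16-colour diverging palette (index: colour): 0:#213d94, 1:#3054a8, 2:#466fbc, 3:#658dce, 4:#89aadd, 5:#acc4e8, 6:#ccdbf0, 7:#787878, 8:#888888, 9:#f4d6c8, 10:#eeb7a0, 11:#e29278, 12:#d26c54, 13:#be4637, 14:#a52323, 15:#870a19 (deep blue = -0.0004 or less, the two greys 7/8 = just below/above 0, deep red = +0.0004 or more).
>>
<image width="64" height="64" href="data:image/bmp;base64,Qk12CAAAAAAAAHYAAAAoAAAAQAAAAEAAAAABAAQAAAAAAAAIAAATCwAAEwsAABAAAAAAAAAAlD0hAKhUMAC8b0YAzo1lAN2qiQDoxKwA8NvMAHh4eACIiIgAyNb0AKC37gB4kuIAVGzSADdGvgAjI6UAGQqHAIiHd4qpd3d3eIiZmZmYd3d4vcmIiHd3VVeu/+yYiazdiId3iql3d3d4iImZmZiHd4m9yYiHiId2ac/+qYiInN2Ih3eJqod4iHiIiIiaqZiJmrzJiIeIiIiL//t4h3ac3IiHd4mqiIiIeIiIiImaqqqqrMqIh3eJms7/12d3da3KiIiImqqpmIh4iId3iJmqu6qbyoh3d3is7/+3d4dozsiIiZq7u7qYiIiId3eJmZqqmIrKh3d2aK3/7bl3iJzup5maq7uqqZiIiIh3eImZiIiIisuYiHZ5zu29yXiKzuyXmqqqqYmYiIiIh3d4iZh2dmeKy5iIiJz+yIq6ma3u23aqqph3iIiIiIiHd3eJl3d3VXrMqaqq3/xlZoqqzu3Jdqmph2d4iIiIiId3eImXd3dlabzMzf//6Fd1aJz/3Kh3mal3d3eIiImYd3d4mYd3d3aKvN7////ad3Voz/7LqHeJqYd3d3iIiZmHd3iah3d3d5u7vO///+2pib3//bupiImph3d3iIiJmYiHiaqHd3eJqpiK3/yr3u3v///tzLqYeJmHd4iIiIiZmZmrupmIiImZdorex1ab3v///9y8y5h4mph4iIiIiJq8zd3bu6mIiZhmjO2FMljf/+7cuqq6mJmqqYmZmZmazv///9u7upiJmHet6mZSS//amZqZmamHvMzLqqq7u9/////9yqqqqZqqu87Yd2SO/7dniZiImIf///7c3d7v////7ty5iJqqvMzMzMl3d8/9hmaIiIiIh////////////KiazKh3ebzdyqmbupmb7+p1VniIiIiHzN7////t7tuGVWiruXZozv2nZnmrq83/yWVmd4iIiIhmaK3uyoeKqYZUVou5dmnf/IVFaJq83d7Jd3d3iHiIiGVWnN2nRXmZh2VWeamHiv/7dVZXiImrzdupmIh4iIiIdmeby6dmeHiId2Z4mYmr//uHd2Z4iJmsy7qYiHiIiZl3d5mZh3d3ZomYh3eJmr3//JiHd4mZmau6mZiHd4iZqniImIiId3d2iZmId3iavO/9mId4mqqZq7qIh3d3iJqqZ5mYiHd4d3eJmZmIiJqqz/2od4iry7uqqYd3d3eImrtnmqmYiIiHd5qpmYiIiIi+/qd3iavMy6qYh3eId4mru4iaqqmIiIh4qqmIiHeHd5zuqHiJqry6mYiIiIiIiaqpiJqqqYiImZmqmHd2Z4h3m924iImZu7uYiIiImYiImpiJmqqYh4iqqqqYd1RWiIib3KmIiHiru6mIiImqh3iZmImaqpd3iJu7uod2VFaJmavLqZh3Z5u7qYeIibuHeJmIiJmqlnd3is3KmHZVZ4iavMuYiHZnq8upd3eJu5d3mYeIiaqXZ2Zpvduph3eJmavMuod3d3isy6h3d4m8p2eJh4iJmqhlRFet3MzLu7y7vNy5dneIiazLmHd3ibzJZ4mHiImaqXZVVpvM3e7u7tzM7bhmd4mqvMuYd3iarOyXiYaIiZqph3Znmru83v//3KvuyXZ3iaq9y6h4iaqb3smJdoiZmqqZh3eau7vN7u25id/amIiJmK3LqYmruYm925h2iImZqqmYeJvMy7zMuoZXztu6qqmHrMuqqrupiKzcupiIiJmZqpiIrN3Mu6iIdUfNy83cqHacu7qrupiHm8y7qoiImZmZmYrO7typd3dlWd7M3dynZqy6qqqYiIeby7u6iIiZmZmZnP/+yoh3eHac7tu6qpdXvKmrqXZ3d6y6u6qZmZmZmaq//+uYiIiJm9/+yXeIh2rLmKu4ZmZ5zLqrqZmZmZiZq+/+uHeHeJvf/9ynZWeHnNqHrLhlZnvcqau6maqpmIms//t2d3d5ve7bqpdmV4nNyXebuHZnreuIq7t4mqmXeK7/yHd3d4m8ypiamHd4rNynd5uod3jOyHebzHeJmYd3r/6od3d4iaqYeJmHd4rNypdniph2ad2nVnrNeIiIh2fP65iHd3iIiIeImYd4vMuZmHeJh2V6y5ZWec54iIh3at7JiId3iIiIdomqqrzLqZmZiIiGZpu6hmZ5zneId3eM3JiIh3eIiId3mrzMy6iImZmZmHZ5q6mHd4nOd4h3eM3Jd3h3iIh3d4iaqqqYd3iIiaqpiKu7qZiIibx4iIiL3Jd3d3eIh4d3iImIiHZmeIiImrqru7qaqqmZq3iIiszKhnd3d3eHd3eIiId3dmZ4iIiavMy6mIiJmYiZeImsypmHeIiHeIiIiHiId3d2ZniImru8zLqYd4iHeIl4iruZmZiIiIiIiIiId3d4iYd3iZm8zLu7u6qYiId4iYiaqImqqqqZmIiImYiHd4iaqZmavN3Lqpmau8upiIiIiJmHiau8zLqYiImqmIiIiJq7qqvN3LqZmHeKzdypiIeIiHeJvO7cupiIiauoiIiImru7qrzKmZmYdmis7typh3eId4m93LuqmIiJu6mIh4iJmrqZvLmImqh2Vmi93cupd4h4is25mZmIiIm7qYh3iIiImYirqHeJqYZVV5q7u7p3iIiJvKiIiIiImruoh3d4d3Z4iaqYiImZh2VXmrupmYiIiImrqHeIeImquqmHd4d3ZXiaqpiIiIiId2iru5iIiIiIiKqYd3iIiZqpmYd4h3dmeau6mIiId4iZibzLl3eIiHd4mZh3d4iImZmYiIiId3eJvMuZiIh3iau73cqHd4iId3eJh3d3d3iJmIiIiIiIiJq8y6mIh3eJvN7cuYd3"/>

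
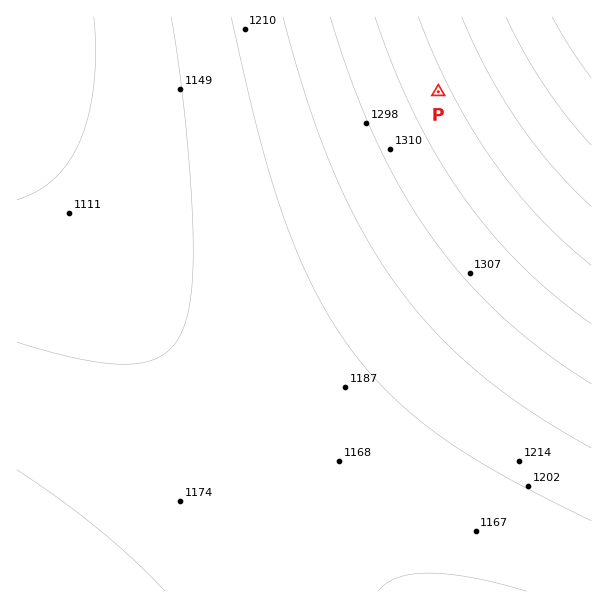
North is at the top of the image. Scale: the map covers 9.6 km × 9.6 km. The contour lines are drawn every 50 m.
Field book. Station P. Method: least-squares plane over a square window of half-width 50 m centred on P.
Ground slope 4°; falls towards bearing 244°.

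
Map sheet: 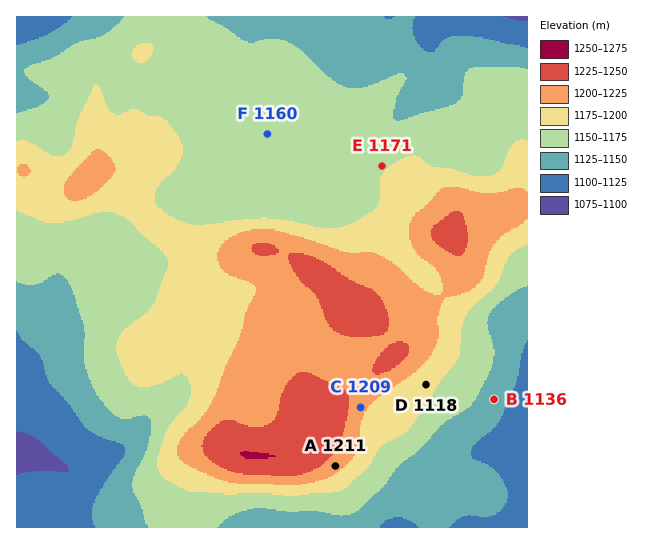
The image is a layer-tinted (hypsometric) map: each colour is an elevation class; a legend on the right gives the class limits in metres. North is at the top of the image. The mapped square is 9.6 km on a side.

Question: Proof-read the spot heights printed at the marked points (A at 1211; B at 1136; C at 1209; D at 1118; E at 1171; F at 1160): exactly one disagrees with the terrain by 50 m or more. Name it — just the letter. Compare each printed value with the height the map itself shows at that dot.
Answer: D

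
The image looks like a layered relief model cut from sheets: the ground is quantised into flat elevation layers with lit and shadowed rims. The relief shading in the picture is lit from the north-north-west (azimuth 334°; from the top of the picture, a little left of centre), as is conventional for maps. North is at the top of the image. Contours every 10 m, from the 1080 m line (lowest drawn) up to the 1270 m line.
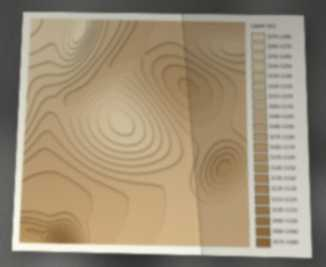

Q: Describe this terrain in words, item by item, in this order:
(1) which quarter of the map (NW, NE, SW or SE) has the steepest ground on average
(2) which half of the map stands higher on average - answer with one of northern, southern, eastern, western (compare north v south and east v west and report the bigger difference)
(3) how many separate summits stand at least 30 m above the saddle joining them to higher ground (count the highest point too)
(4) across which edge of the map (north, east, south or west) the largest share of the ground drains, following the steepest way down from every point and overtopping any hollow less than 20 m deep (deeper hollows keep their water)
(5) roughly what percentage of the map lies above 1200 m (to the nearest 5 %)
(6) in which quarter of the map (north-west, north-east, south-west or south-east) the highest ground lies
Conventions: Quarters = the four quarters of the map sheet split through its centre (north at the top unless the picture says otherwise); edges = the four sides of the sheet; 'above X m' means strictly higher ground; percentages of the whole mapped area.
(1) The steepest ground, on average, is in the north-west quarter.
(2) Taken as a whole, the northern half is higher than the southern.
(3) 3 summits rise at least 30 m above their surroundings.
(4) Most of the ground drains across the southern edge.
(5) About 25 % of the map lies above 1200 m.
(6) Look to the north-west quarter for the highest ground.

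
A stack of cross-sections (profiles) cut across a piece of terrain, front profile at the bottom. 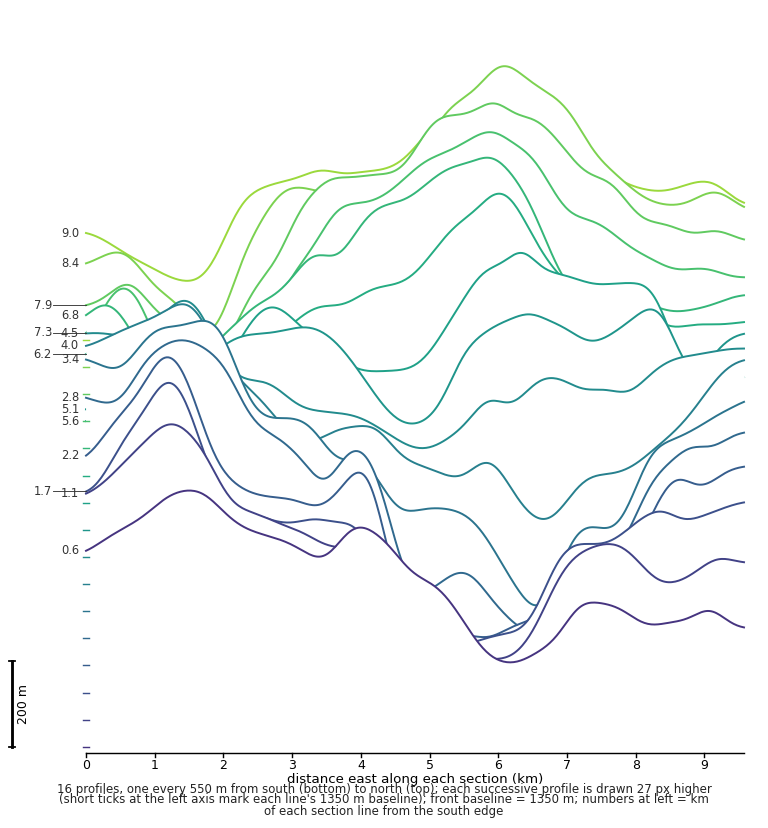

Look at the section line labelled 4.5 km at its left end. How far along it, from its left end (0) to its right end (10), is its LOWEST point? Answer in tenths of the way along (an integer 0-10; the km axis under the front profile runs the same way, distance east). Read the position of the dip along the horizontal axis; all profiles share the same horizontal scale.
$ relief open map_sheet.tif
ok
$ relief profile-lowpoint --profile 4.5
5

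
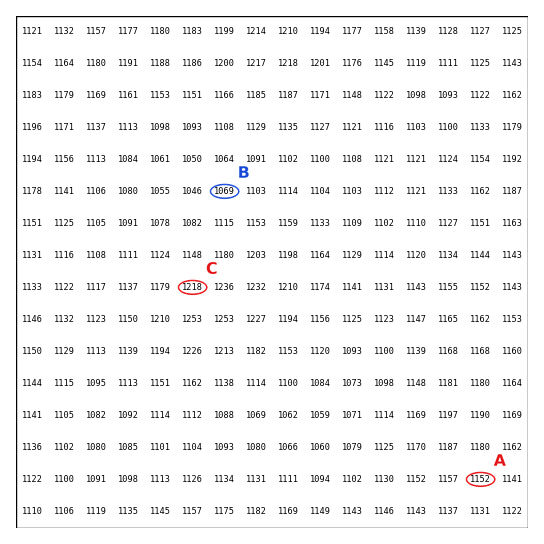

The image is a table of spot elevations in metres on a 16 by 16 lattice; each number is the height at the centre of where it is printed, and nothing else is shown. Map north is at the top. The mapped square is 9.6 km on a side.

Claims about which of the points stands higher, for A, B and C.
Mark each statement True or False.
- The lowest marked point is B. True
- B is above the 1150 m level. False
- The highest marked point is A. False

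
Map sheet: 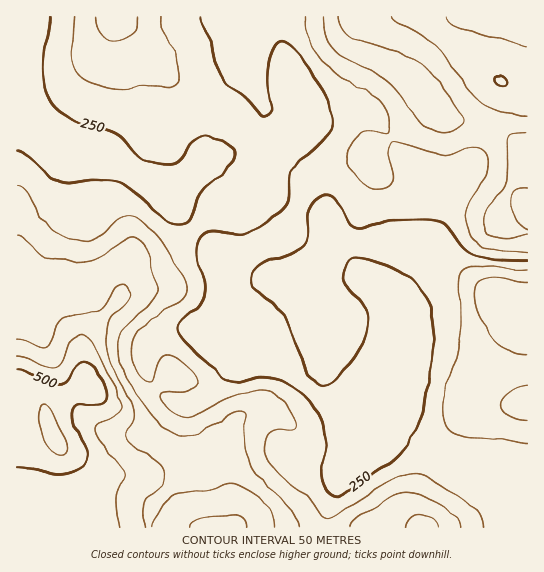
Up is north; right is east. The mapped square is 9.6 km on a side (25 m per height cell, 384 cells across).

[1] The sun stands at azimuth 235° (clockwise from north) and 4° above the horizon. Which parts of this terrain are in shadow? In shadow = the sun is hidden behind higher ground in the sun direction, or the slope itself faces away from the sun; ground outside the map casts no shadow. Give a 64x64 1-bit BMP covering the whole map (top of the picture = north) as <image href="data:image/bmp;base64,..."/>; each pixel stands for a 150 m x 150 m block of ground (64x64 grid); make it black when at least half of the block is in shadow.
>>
<image width="64" height="64" href="data:image/bmp;base64,Qk0+AgAAAAAAAD4AAAAoAAAAQAAAAEAAAAABAAEAAAAAAAACAAATCwAAEwsAAAIAAAAAAAAA////AAAAAAAADwAD/AAP4AAPAAf+AB/wAA+AB/8AP/AAB4AP/4B/+AABAA//wH/4AAAAD//g//wAAAAf//B//AAH8B//8B/8AH/4H//4AAAB//gf//wAAAP/+B///gAAB//8D+/+AAAH//4Pj/4AAAf//wAf/gAAD///AD/8AAAPj/+A/4AAAB8f/8//AAAAPj////4AAAB+f////AAAAP5////4AAAA/n///vAAAAD+///+AAAAAPz///4AAAAA/P///gAAAAB4///+AAAAAAD///4AEAAAAP///gA4AAAAA//+AHwAAAAA//4AfAAAAAH//gA4AAAAA//+AAAADwAD//4AAAAfAAH//gAAAH8AAf//AAAB/z+B//8AAAP/f8H/wAAAA/9/wf/AAAAH/3/D/8AAAAf/f8P/gAAAB/9/g/8AAEAD/38D/wAA4AD/fgf+AADwAD9+D/AAYPgAHn4PgAAg+AAWfwAAAADwABj/AAAAAAAAPn8AAAAAABg+fgAAAAAAPD8AAAAAAAB+PwAAAAAAAP4eAAAAAAGB/gAAAAAAAcH8AAAAAAADw/gAAAAAAAPP8AAAAAAAA//wAAAAAAAH//AAAAAHAA//4AAAAAcAD//ABgAADwAf/wAHAAAPAB/+AA8AAD8AH/wAAAAAfwA/8AAAAAD/AD/gAAAAAf4AP8AAAA=="/>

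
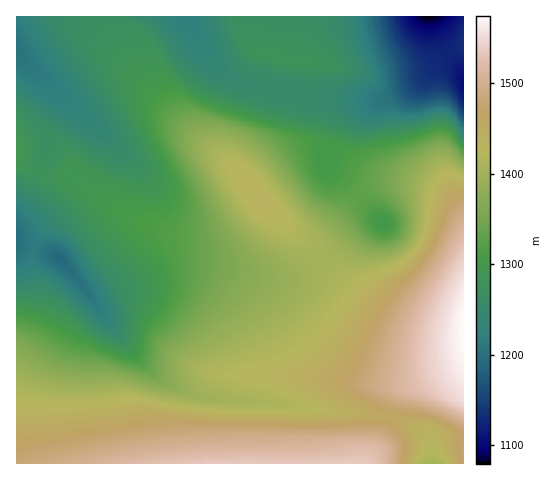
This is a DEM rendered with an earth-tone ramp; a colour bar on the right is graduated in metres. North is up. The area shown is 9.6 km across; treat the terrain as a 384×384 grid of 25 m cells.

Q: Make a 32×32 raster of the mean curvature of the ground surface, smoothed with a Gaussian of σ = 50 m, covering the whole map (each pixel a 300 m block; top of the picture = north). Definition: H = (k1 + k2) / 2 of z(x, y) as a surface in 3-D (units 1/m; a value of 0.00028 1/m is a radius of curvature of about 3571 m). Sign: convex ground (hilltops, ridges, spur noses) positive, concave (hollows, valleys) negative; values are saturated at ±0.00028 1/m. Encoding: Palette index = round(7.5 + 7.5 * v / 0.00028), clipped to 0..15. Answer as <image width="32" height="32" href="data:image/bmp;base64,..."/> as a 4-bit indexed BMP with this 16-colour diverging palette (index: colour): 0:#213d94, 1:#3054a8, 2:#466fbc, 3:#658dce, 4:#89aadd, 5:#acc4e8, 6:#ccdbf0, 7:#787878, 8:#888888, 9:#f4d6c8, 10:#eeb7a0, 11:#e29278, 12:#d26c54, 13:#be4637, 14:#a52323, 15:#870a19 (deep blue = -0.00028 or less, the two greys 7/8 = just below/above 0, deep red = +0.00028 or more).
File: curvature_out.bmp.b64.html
<image width="32" height="32" href="data:image/bmp;base64,Qk12AgAAAAAAAHYAAAAoAAAAIAAAACAAAAABAAQAAAAAAAACAAATCwAAEwsAABAAAAAAAAAAlD0hAKhUMAC8b0YAzo1lAN2qiQDoxKwA8NvMAHh4eACIiIgAyNb0AKC37gB4kuIAVGzSADdGvgAjI6UAGQqHAIiIiIiHd3d3d3d3d4mpZXqIiIiIh3d3d3eImqu823RYiIiIiIiJq7u7upiHiIYgAoiIiIiJuod3d2UxAAASRomIiIiIunYgAAABNWd4iavMiIiIi5cRZ4iIiJq7u7upiId3d7lgaay7u6qYh3eIiIiHd3mWBpyoiHd3d3d3iIiImId6YEi4iIh3d3d3d4iIiIiIthF7d4iIh3d3d3eIiIiIeoQFl3d4iId3d3d4iIiId5pgWIZnd4h3d3d3eIiIiHe3E3pmZ3d3d3d3d4iIiIh6hAend3d3d3d3d3iIiIiIeCBql3h3d3d2d3iIiIiIiGkiioiIiHd3d4iZmYZEeIlomaiImYh3d3iaqZlxAFiJZ3iImZmHdniau6iIYQJomXd4iZmYdmZ5q7uGZ3VXiJp4iJmZhlVWirupY0aIiZmrm6uZh2VFaKvLl1NGiZmZvbVaqHVFV5vMuYZUZ4mZmt6WW4ZVVnm8y5h2d5zLmZv+h5plVWiau6q7u7unRqeL/WmWVWeJmpvKdURVZkN1WPqYZVZ4mZnIRERVVmZTZCXmdVVniZiLdERVVWZnZZQjolVWeJmImVVVVmZmeJyWRIFVZ4mYiMZVZmirzMy5iHaEVoiZiImlVmfbmIiIiId4l2iJmIiMZlVql3iIiIh2ZoiImYibyWVVa3d3iImIdUVn"/>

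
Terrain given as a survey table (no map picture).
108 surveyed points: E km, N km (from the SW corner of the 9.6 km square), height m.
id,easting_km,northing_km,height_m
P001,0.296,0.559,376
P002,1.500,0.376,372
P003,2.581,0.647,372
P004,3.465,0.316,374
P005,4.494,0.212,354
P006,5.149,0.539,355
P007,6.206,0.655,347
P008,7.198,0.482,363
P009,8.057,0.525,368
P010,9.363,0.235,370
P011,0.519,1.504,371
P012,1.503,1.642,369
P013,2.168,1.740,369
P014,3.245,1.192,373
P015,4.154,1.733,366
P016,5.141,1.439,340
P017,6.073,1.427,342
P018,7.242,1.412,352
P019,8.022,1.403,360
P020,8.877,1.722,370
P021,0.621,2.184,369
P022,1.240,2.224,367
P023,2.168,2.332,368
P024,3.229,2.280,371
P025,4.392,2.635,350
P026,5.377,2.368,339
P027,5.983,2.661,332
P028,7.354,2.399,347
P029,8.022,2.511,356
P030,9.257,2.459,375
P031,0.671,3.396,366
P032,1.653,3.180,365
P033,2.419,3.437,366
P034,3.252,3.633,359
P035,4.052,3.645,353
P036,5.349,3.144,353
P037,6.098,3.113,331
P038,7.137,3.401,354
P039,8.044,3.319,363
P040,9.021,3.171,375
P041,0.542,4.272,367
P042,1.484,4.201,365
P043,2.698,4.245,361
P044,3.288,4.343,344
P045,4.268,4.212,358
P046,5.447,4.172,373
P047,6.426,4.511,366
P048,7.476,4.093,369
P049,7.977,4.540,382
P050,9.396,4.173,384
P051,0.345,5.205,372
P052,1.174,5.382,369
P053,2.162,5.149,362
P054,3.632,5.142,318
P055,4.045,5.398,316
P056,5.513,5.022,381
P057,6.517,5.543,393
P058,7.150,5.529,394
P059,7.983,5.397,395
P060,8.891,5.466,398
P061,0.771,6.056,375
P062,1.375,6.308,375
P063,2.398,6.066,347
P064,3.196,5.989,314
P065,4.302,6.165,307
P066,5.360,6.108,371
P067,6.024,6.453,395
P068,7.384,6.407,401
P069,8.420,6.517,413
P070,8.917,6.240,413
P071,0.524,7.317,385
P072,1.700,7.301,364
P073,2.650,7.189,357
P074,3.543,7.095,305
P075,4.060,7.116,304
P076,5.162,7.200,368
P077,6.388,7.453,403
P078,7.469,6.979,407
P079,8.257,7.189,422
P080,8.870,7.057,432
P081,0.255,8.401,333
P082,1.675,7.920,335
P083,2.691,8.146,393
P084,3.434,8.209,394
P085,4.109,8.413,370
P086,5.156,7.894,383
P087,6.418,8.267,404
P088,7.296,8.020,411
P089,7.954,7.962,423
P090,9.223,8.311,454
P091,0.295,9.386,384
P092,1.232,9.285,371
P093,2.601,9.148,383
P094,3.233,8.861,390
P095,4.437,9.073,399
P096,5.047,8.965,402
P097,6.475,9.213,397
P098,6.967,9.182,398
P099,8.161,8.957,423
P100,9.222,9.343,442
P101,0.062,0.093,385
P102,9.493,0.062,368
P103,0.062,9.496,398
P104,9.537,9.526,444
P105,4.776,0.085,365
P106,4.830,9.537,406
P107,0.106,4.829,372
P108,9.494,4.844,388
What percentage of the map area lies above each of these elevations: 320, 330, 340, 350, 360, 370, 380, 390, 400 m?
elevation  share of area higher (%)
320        97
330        95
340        90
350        81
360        71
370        50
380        31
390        23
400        16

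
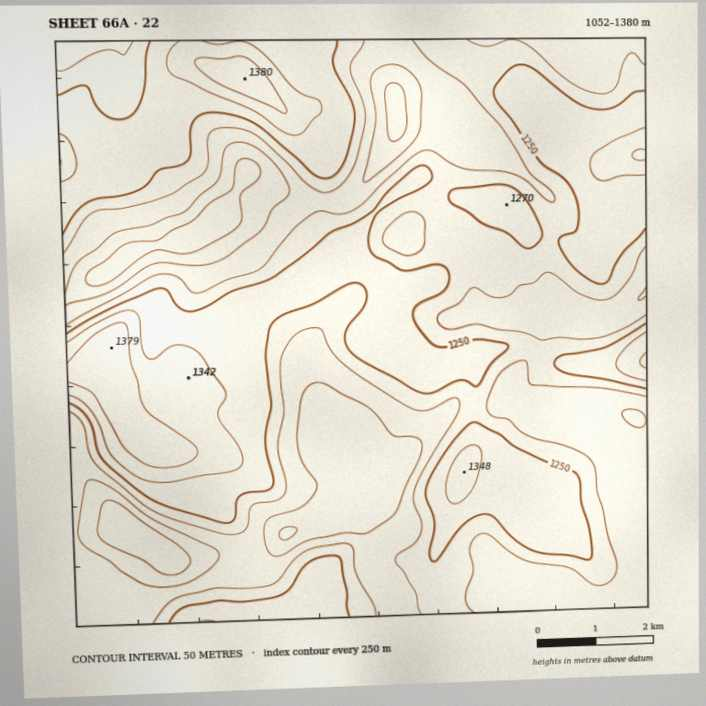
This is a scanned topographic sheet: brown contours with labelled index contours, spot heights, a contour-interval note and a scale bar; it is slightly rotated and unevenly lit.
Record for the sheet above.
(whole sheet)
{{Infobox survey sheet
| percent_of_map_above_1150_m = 88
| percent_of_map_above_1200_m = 60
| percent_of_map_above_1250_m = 38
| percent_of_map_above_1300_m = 9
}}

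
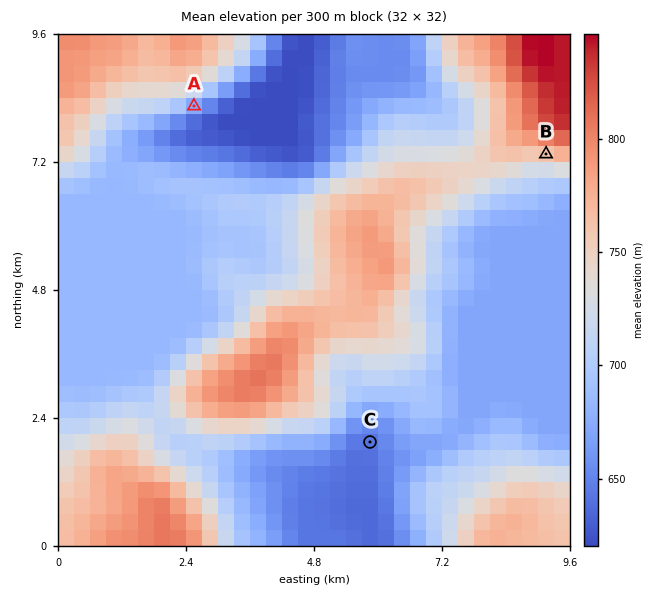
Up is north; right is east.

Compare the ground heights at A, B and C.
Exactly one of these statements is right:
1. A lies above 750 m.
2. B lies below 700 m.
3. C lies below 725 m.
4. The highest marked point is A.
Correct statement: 3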